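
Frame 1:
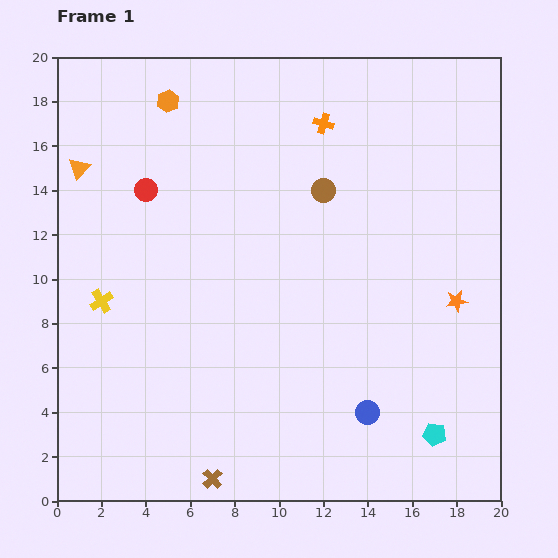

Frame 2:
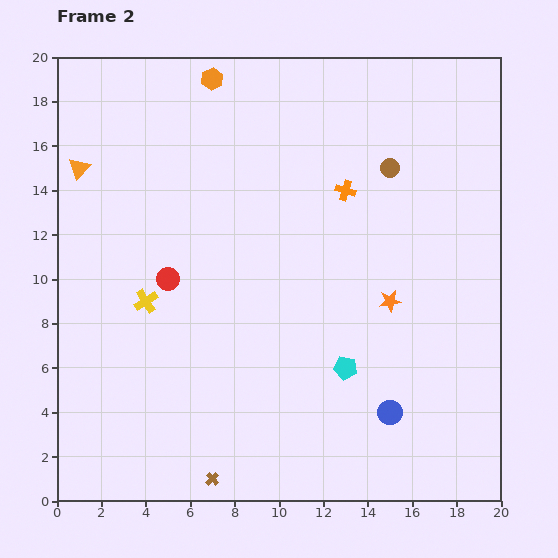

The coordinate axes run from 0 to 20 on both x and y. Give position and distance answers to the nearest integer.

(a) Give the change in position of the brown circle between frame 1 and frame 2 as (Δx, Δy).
(3, 1)

The brown circle was at (12, 14) in frame 1 and (15, 15) in frame 2.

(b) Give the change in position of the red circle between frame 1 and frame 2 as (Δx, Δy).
(1, -4)

The red circle was at (4, 14) in frame 1 and (5, 10) in frame 2.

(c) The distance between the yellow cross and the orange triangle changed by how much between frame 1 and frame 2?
+1

Distance in frame 1: 6. Distance in frame 2: 7.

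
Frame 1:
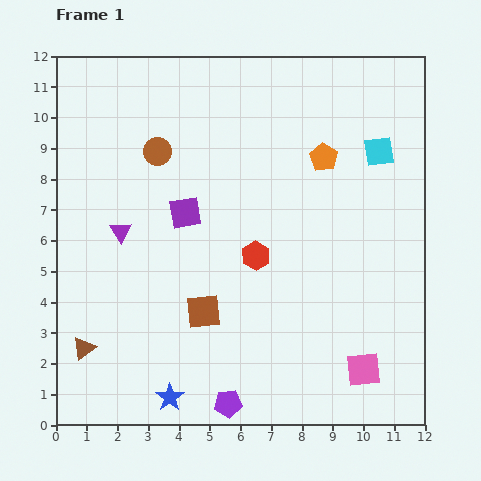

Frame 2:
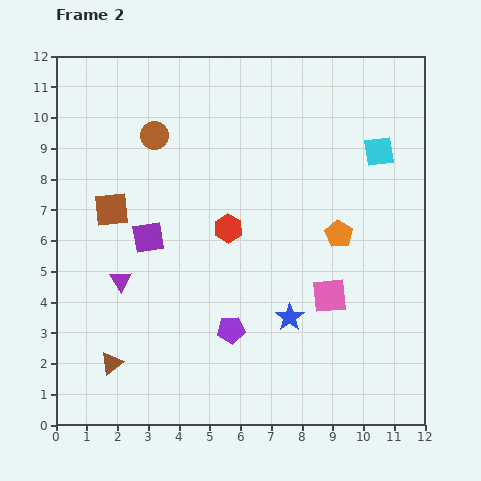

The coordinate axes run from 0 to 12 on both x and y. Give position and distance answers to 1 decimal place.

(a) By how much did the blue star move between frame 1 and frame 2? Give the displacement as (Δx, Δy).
(3.9, 2.6)

The blue star was at (3.7, 0.9) in frame 1 and (7.6, 3.5) in frame 2.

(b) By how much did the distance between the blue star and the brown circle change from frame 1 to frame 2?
-0.6

Distance in frame 1: 8.0. Distance in frame 2: 7.4.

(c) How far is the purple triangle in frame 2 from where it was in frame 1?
1.6

The purple triangle moved from (2.1, 6.3) to (2.1, 4.7), a distance of √(0.0² + 1.6²) ≈ 1.6.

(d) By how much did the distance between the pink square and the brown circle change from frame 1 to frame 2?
-2.1

Distance in frame 1: 9.8. Distance in frame 2: 7.7.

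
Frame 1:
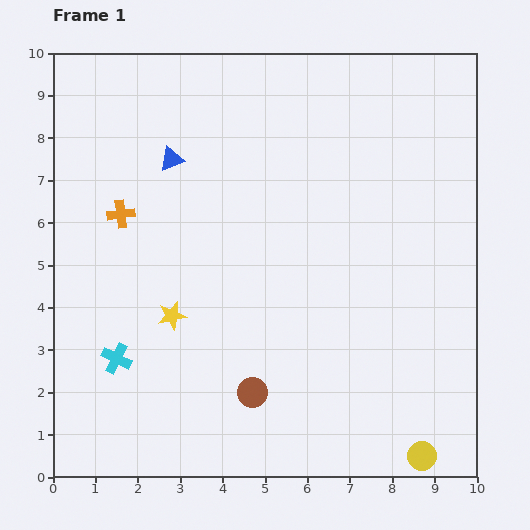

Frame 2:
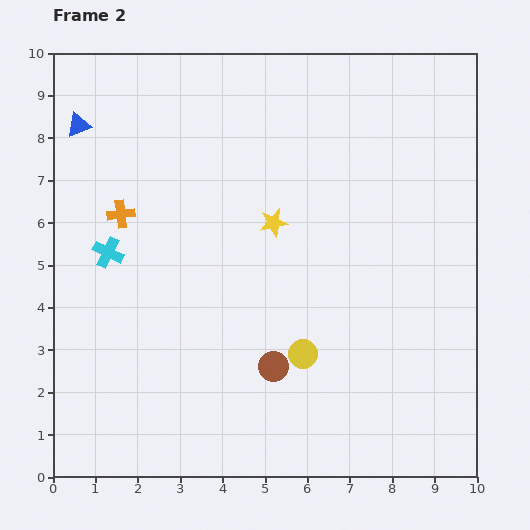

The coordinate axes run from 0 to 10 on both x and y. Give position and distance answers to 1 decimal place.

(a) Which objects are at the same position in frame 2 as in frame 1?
the orange cross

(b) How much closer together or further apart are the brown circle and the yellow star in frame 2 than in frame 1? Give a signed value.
+0.8

Distance in frame 1: 2.6. Distance in frame 2: 3.4.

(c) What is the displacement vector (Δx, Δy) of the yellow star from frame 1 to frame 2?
(2.4, 2.2)

The yellow star was at (2.8, 3.8) in frame 1 and (5.2, 6.0) in frame 2.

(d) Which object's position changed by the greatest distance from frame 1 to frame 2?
the yellow circle

(moved 3.7; next 3.3)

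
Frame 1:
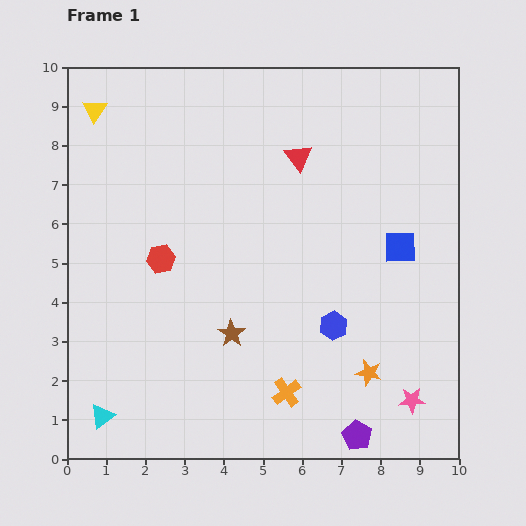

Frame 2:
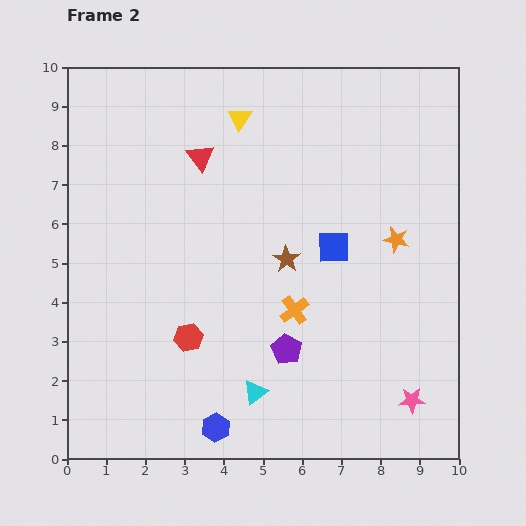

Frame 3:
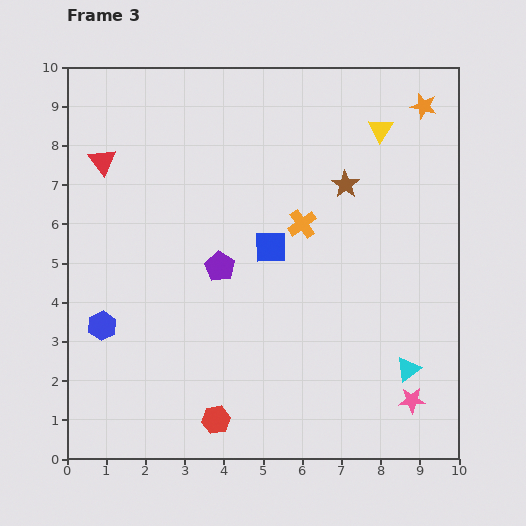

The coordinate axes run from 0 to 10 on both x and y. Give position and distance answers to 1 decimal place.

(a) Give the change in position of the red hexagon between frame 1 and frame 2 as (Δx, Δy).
(0.7, -2.0)

The red hexagon was at (2.4, 5.1) in frame 1 and (3.1, 3.1) in frame 2.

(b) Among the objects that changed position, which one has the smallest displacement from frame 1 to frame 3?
the blue square

(moved 3.3)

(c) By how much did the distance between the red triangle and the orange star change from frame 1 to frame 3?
+2.5

Distance in frame 1: 5.8. Distance in frame 3: 8.3.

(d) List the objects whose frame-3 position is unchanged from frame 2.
the pink star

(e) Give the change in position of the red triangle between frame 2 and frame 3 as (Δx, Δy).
(-2.5, -0.1)

The red triangle was at (3.4, 7.7) in frame 2 and (0.9, 7.6) in frame 3.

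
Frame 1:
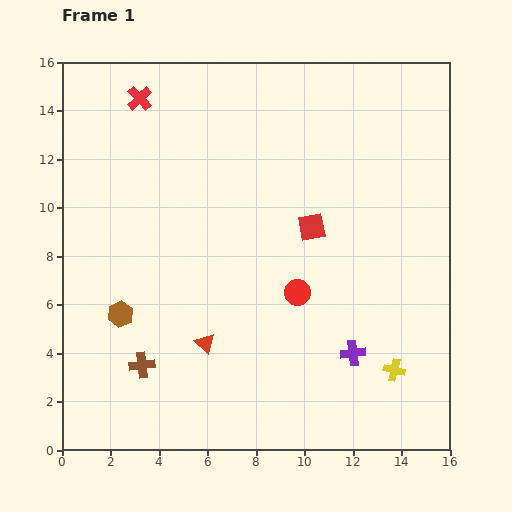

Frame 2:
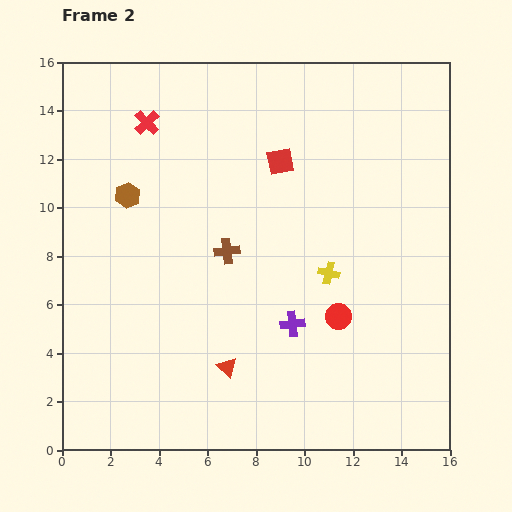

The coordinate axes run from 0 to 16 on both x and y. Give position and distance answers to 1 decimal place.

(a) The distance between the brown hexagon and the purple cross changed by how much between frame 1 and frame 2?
-1.1

Distance in frame 1: 9.7. Distance in frame 2: 8.6.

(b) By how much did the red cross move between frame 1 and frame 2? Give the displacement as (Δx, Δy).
(0.3, -1.0)

The red cross was at (3.2, 14.5) in frame 1 and (3.5, 13.5) in frame 2.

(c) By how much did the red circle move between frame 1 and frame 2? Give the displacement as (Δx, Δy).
(1.7, -1.0)

The red circle was at (9.7, 6.5) in frame 1 and (11.4, 5.5) in frame 2.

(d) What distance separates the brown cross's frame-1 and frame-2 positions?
5.9

The brown cross moved from (3.3, 3.5) to (6.8, 8.2), a distance of √(3.5² + 4.7²) ≈ 5.9.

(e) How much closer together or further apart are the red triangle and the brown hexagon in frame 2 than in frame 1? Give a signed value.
+4.5

Distance in frame 1: 3.7. Distance in frame 2: 8.2.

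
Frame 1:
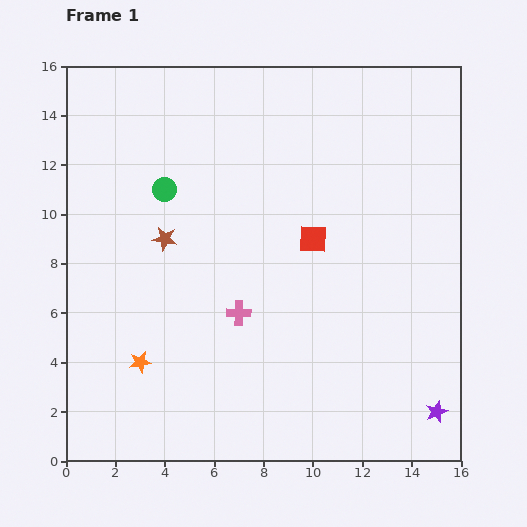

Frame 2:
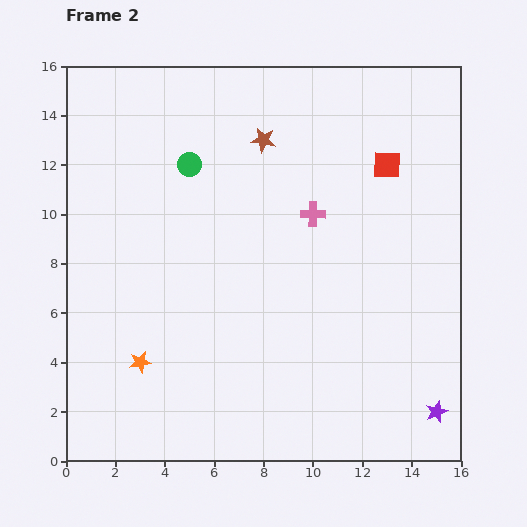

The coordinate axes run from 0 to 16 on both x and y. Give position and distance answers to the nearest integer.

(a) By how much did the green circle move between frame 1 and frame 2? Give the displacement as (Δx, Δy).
(1, 1)

The green circle was at (4, 11) in frame 1 and (5, 12) in frame 2.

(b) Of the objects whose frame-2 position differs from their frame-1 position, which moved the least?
the green circle

(moved 1)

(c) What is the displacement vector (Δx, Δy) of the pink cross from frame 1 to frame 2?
(3, 4)

The pink cross was at (7, 6) in frame 1 and (10, 10) in frame 2.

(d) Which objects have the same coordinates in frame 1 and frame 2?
the orange star, the purple star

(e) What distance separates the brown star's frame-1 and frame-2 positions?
6

The brown star moved from (4, 9) to (8, 13), a distance of √(4² + 4²) ≈ 6.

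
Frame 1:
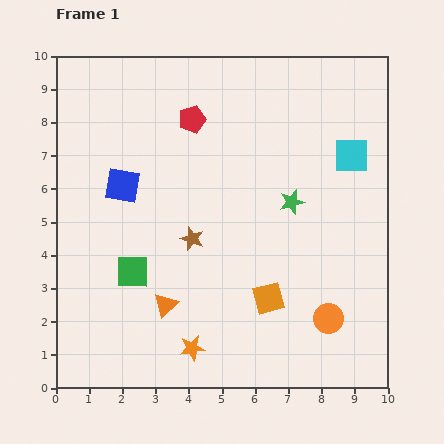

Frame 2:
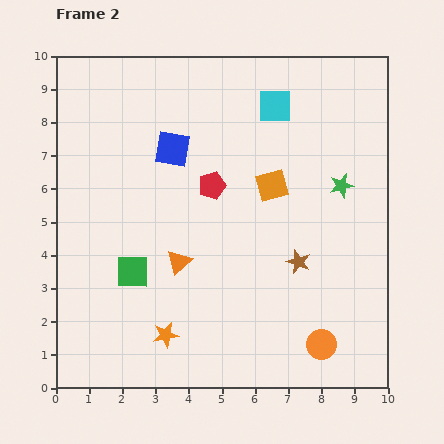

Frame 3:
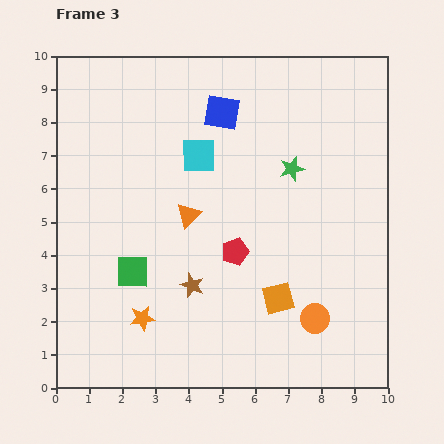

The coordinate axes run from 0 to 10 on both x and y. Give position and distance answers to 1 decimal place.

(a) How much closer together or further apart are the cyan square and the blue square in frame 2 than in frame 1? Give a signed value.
-3.6

Distance in frame 1: 7.0. Distance in frame 2: 3.4.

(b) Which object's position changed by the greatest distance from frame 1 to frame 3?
the cyan square

(moved 4.6; next 4.2)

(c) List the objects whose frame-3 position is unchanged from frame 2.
the green square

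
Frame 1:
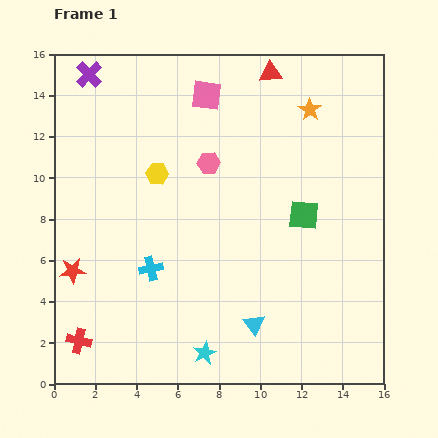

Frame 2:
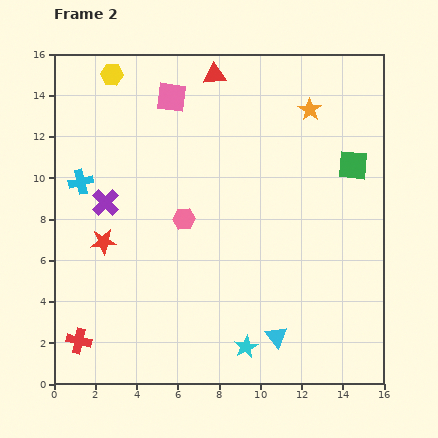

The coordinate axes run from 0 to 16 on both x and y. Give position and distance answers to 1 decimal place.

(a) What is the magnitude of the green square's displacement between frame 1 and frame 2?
3.4

The green square moved from (12.1, 8.2) to (14.5, 10.6), a distance of √(2.4² + 2.4²) ≈ 3.4.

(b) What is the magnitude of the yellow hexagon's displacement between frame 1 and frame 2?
5.3

The yellow hexagon moved from (5.0, 10.2) to (2.8, 15.0), a distance of √(2.2² + 4.8²) ≈ 5.3.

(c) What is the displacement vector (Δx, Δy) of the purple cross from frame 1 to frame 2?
(0.8, -6.2)

The purple cross was at (1.7, 15.0) in frame 1 and (2.5, 8.8) in frame 2.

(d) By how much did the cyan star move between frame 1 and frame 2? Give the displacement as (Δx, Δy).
(2.0, 0.3)

The cyan star was at (7.3, 1.5) in frame 1 and (9.3, 1.8) in frame 2.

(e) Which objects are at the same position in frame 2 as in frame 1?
the red cross, the orange star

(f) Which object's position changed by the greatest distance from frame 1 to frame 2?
the purple cross

(moved 6.3; next 5.4)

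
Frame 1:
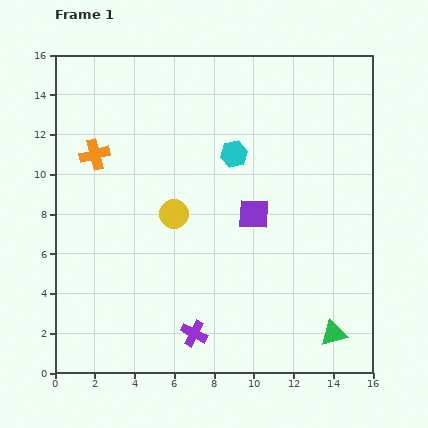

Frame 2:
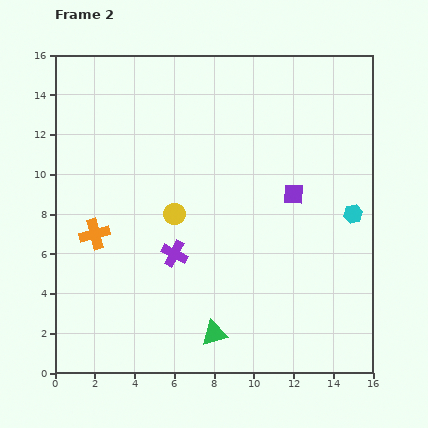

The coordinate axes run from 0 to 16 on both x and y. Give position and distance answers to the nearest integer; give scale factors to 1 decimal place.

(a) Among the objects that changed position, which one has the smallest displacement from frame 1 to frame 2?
the purple square

(moved 2)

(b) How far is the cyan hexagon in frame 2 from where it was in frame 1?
7

The cyan hexagon moved from (9, 11) to (15, 8), a distance of √(6² + 3²) ≈ 7.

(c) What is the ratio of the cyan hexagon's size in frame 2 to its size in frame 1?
0.7×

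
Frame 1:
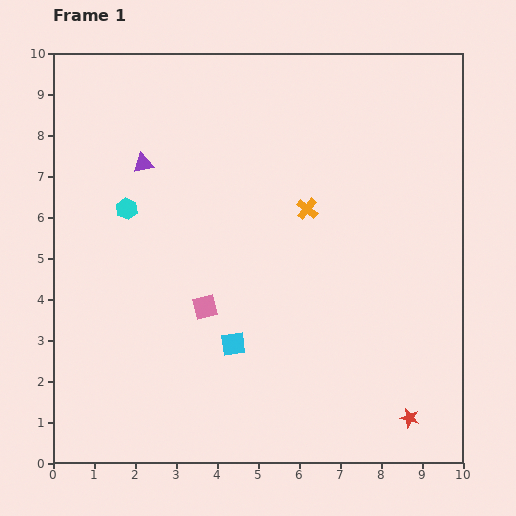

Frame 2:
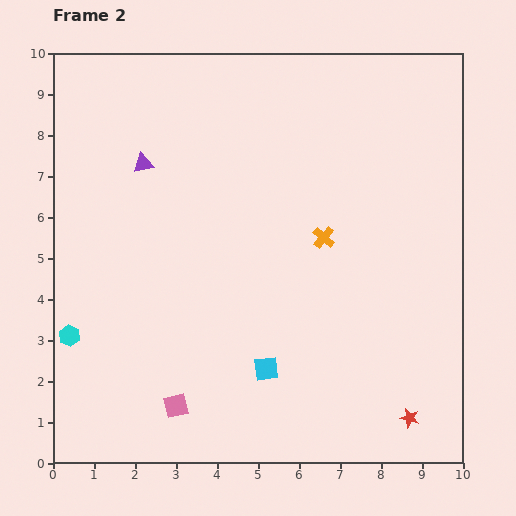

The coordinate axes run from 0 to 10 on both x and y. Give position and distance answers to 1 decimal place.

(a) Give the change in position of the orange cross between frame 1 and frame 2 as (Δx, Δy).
(0.4, -0.7)

The orange cross was at (6.2, 6.2) in frame 1 and (6.6, 5.5) in frame 2.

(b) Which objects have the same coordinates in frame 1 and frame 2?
the red star, the purple triangle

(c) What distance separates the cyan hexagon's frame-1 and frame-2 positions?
3.4

The cyan hexagon moved from (1.8, 6.2) to (0.4, 3.1), a distance of √(1.4² + 3.1²) ≈ 3.4.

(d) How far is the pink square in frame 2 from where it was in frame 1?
2.5

The pink square moved from (3.7, 3.8) to (3.0, 1.4), a distance of √(0.7² + 2.4²) ≈ 2.5.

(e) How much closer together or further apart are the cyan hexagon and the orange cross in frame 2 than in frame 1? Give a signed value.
+2.2

Distance in frame 1: 4.4. Distance in frame 2: 6.6.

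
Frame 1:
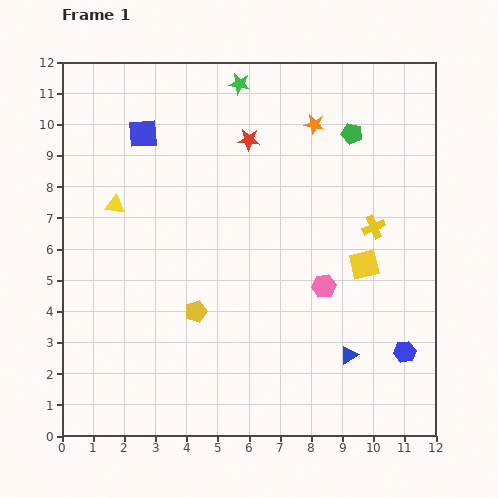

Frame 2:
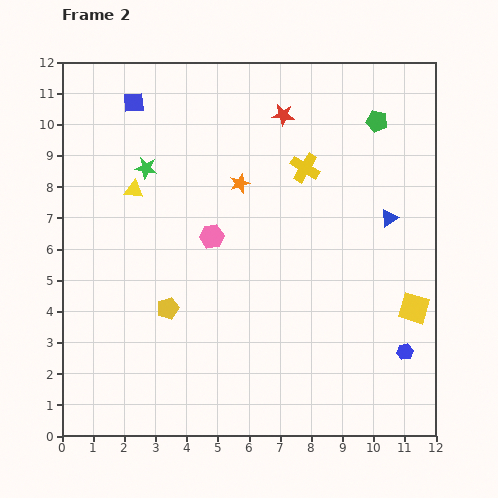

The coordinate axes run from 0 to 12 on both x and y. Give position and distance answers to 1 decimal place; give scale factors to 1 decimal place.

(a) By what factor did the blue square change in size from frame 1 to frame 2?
0.7×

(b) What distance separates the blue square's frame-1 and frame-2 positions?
1.0

The blue square moved from (2.6, 9.7) to (2.3, 10.7), a distance of √(0.3² + 1.0²) ≈ 1.0.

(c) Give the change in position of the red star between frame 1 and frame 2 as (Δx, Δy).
(1.1, 0.8)

The red star was at (6.0, 9.5) in frame 1 and (7.1, 10.3) in frame 2.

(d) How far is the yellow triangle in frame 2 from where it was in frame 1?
0.8

The yellow triangle moved from (1.7, 7.4) to (2.3, 7.9), a distance of √(0.6² + 0.5²) ≈ 0.8.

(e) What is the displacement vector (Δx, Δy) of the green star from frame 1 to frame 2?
(-3.0, -2.7)

The green star was at (5.7, 11.3) in frame 1 and (2.7, 8.6) in frame 2.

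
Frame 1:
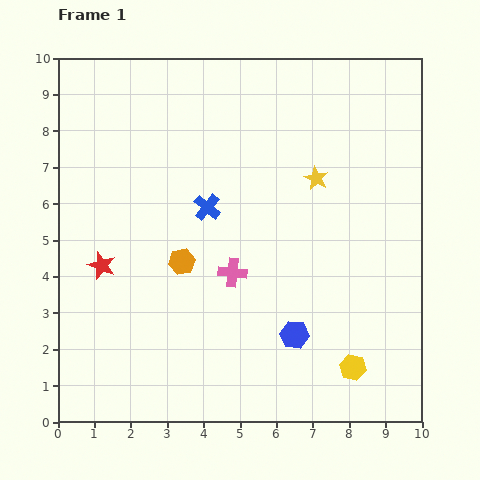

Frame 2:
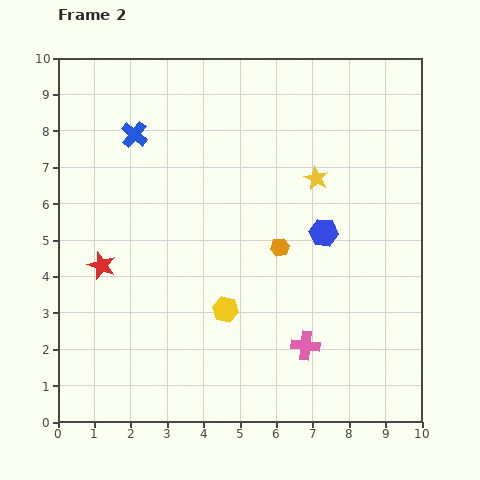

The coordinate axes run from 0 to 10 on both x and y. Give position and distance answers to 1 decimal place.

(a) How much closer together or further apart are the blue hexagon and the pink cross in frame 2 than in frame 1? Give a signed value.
+0.7

Distance in frame 1: 2.4. Distance in frame 2: 3.1.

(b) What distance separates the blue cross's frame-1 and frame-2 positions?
2.8

The blue cross moved from (4.1, 5.9) to (2.1, 7.9), a distance of √(2.0² + 2.0²) ≈ 2.8.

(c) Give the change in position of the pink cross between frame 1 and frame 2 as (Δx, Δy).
(2.0, -2.0)

The pink cross was at (4.8, 4.1) in frame 1 and (6.8, 2.1) in frame 2.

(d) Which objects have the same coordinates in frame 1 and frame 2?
the yellow star, the red star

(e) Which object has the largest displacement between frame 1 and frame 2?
the yellow hexagon

(moved 3.8; next 2.9)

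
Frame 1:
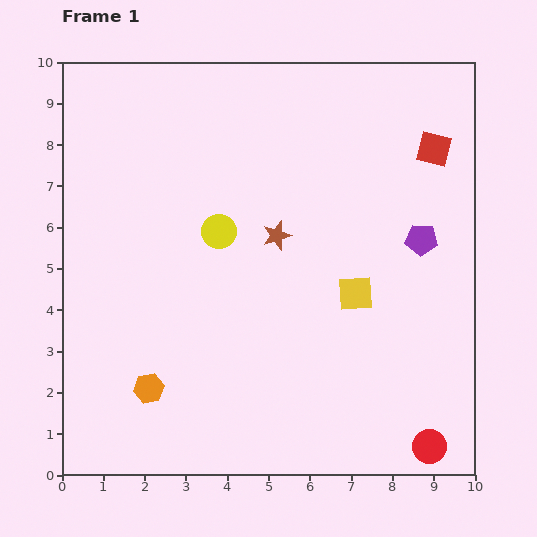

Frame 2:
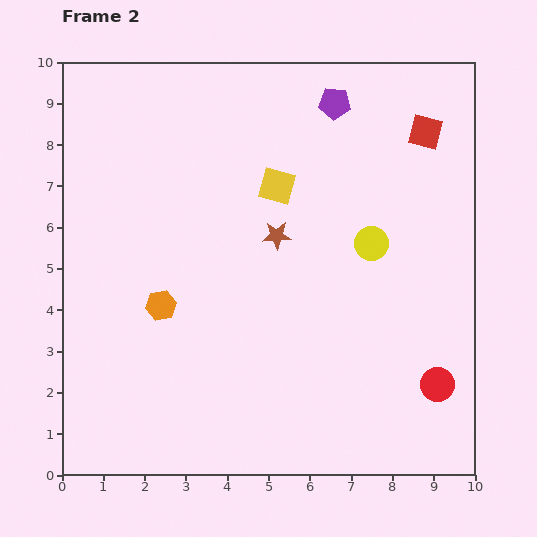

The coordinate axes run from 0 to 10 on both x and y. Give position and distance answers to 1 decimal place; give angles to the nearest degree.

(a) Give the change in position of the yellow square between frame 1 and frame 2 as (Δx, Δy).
(-1.9, 2.6)

The yellow square was at (7.1, 4.4) in frame 1 and (5.2, 7.0) in frame 2.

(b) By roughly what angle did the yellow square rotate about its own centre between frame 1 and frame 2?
20° clockwise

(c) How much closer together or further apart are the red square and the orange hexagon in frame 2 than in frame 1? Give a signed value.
-1.3

Distance in frame 1: 9.0. Distance in frame 2: 7.7.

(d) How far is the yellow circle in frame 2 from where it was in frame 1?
3.7

The yellow circle moved from (3.8, 5.9) to (7.5, 5.6), a distance of √(3.7² + 0.3²) ≈ 3.7.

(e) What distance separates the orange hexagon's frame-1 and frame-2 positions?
2.0

The orange hexagon moved from (2.1, 2.1) to (2.4, 4.1), a distance of √(0.3² + 2.0²) ≈ 2.0.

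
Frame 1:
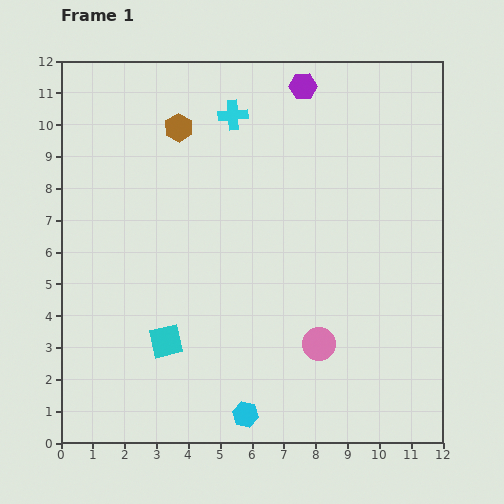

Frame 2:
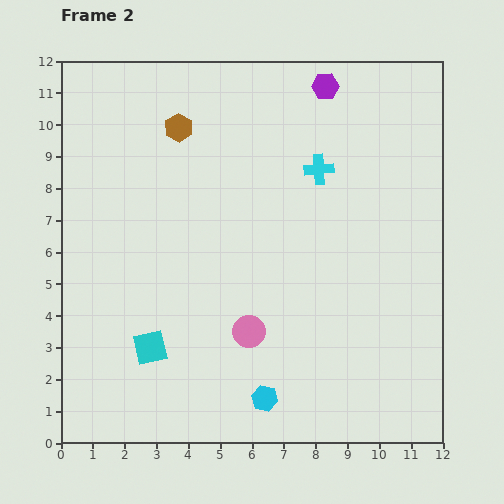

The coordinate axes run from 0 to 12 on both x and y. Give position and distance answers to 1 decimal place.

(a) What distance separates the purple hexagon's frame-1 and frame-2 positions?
0.7

The purple hexagon moved from (7.6, 11.2) to (8.3, 11.2), a distance of √(0.7² + 0.0²) ≈ 0.7.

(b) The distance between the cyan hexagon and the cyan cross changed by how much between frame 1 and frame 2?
-2.0

Distance in frame 1: 9.4. Distance in frame 2: 7.4.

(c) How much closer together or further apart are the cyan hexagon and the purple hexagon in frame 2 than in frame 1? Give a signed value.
-0.5

Distance in frame 1: 10.5. Distance in frame 2: 10.0.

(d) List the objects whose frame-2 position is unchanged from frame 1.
the brown hexagon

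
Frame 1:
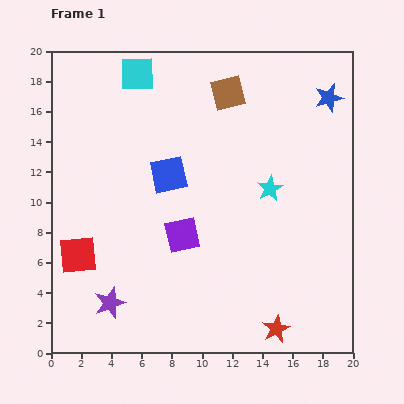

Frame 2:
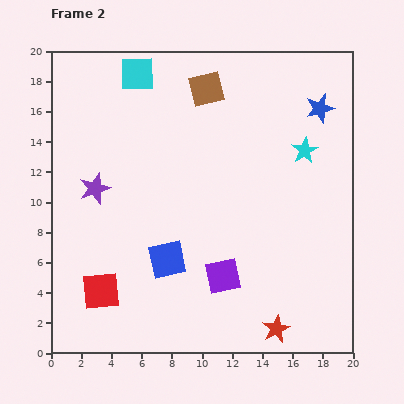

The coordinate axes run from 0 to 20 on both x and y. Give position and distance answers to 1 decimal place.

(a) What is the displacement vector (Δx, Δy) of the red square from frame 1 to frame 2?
(1.5, -2.4)

The red square was at (1.8, 6.5) in frame 1 and (3.3, 4.1) in frame 2.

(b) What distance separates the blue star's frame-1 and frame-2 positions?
0.9

The blue star moved from (18.4, 16.9) to (17.8, 16.2), a distance of √(0.6² + 0.7²) ≈ 0.9.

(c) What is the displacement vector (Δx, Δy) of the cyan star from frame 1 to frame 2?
(2.3, 2.5)

The cyan star was at (14.5, 10.9) in frame 1 and (16.8, 13.4) in frame 2.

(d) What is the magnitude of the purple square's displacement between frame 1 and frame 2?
3.8

The purple square moved from (8.7, 7.8) to (11.4, 5.1), a distance of √(2.7² + 2.7²) ≈ 3.8.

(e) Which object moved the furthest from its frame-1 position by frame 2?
the purple star

(moved 7.7; next 5.6)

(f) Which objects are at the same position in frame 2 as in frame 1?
the cyan square, the red star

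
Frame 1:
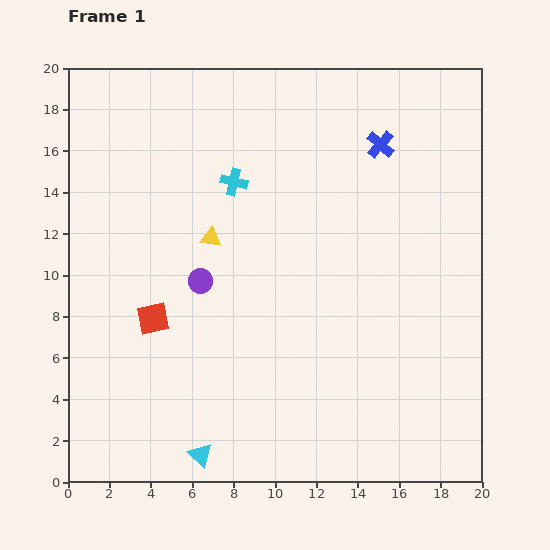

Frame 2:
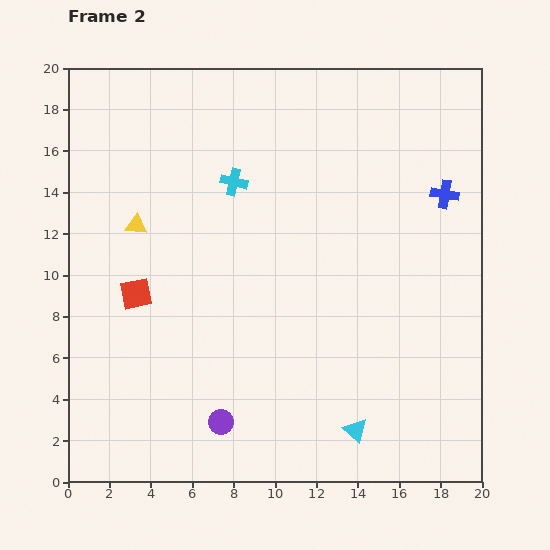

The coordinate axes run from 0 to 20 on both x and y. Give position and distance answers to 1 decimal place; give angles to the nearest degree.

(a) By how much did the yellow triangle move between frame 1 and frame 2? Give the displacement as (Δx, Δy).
(-3.6, 0.6)

The yellow triangle was at (6.9, 11.8) in frame 1 and (3.3, 12.4) in frame 2.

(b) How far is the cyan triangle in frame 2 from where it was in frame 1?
7.6

The cyan triangle moved from (6.4, 1.3) to (13.9, 2.5), a distance of √(7.5² + 1.2²) ≈ 7.6.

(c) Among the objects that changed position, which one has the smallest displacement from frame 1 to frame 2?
the red square

(moved 1.4)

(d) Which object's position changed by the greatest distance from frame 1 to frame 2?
the cyan triangle

(moved 7.6; next 6.9)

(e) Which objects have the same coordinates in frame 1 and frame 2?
the cyan cross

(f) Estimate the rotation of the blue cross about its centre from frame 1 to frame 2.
33° counter-clockwise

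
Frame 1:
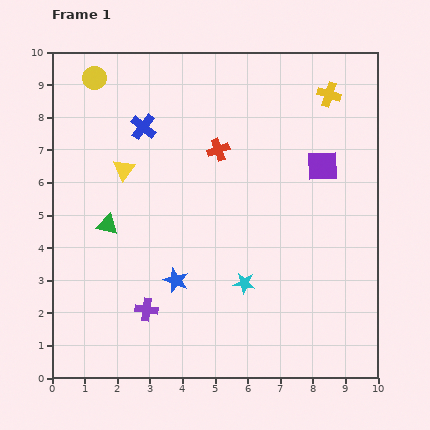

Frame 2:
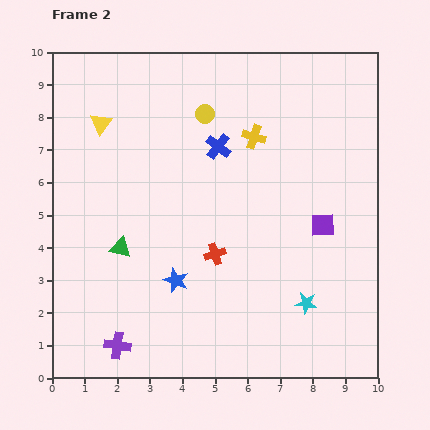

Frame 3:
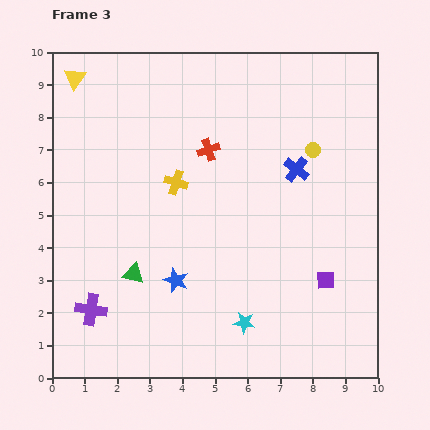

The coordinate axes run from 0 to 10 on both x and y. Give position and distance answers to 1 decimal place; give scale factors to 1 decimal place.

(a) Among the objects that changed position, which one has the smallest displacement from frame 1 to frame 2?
the green triangle

(moved 0.8)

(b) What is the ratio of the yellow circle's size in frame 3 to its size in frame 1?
0.6×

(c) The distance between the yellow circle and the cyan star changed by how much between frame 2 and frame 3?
-0.9

Distance in frame 2: 6.6. Distance in frame 3: 5.7.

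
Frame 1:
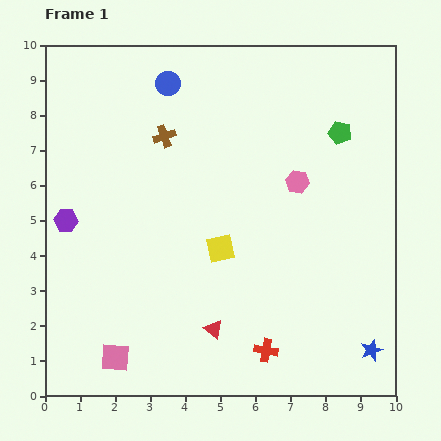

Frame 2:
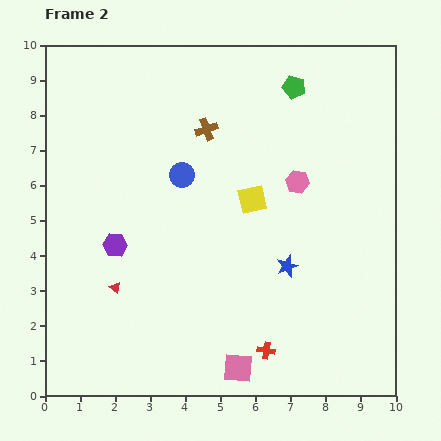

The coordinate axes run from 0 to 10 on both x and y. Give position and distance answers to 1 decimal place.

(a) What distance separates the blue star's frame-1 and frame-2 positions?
3.4

The blue star moved from (9.3, 1.3) to (6.9, 3.7), a distance of √(2.4² + 2.4²) ≈ 3.4.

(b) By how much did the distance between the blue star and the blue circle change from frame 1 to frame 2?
-5.6

Distance in frame 1: 9.6. Distance in frame 2: 4.0.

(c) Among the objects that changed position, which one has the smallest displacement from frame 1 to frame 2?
the brown cross

(moved 1.2)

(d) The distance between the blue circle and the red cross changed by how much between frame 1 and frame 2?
-2.6

Distance in frame 1: 8.1. Distance in frame 2: 5.5.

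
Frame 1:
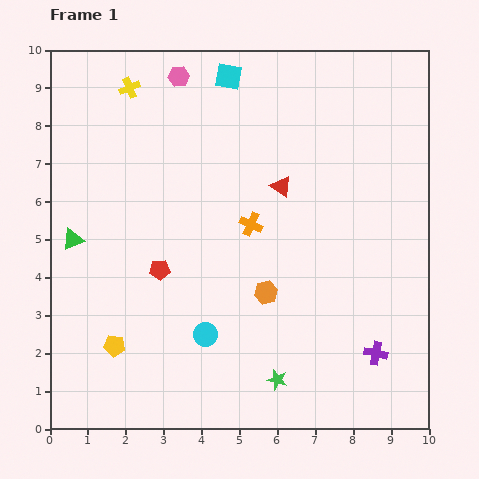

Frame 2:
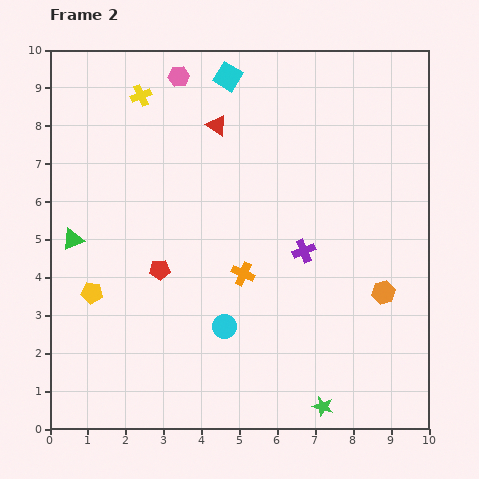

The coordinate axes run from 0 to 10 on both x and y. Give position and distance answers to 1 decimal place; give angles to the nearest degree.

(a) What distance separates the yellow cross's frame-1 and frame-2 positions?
0.4

The yellow cross moved from (2.1, 9.0) to (2.4, 8.8), a distance of √(0.3² + 0.2²) ≈ 0.4.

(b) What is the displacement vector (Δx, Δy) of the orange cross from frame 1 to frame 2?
(-0.2, -1.3)

The orange cross was at (5.3, 5.4) in frame 1 and (5.1, 4.1) in frame 2.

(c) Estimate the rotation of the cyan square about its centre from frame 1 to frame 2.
22° clockwise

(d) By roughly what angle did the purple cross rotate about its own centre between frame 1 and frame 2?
33° counter-clockwise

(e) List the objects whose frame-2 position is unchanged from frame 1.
the green triangle, the cyan square, the red pentagon, the pink hexagon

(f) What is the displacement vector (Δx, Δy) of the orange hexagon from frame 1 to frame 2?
(3.1, 0.0)

The orange hexagon was at (5.7, 3.6) in frame 1 and (8.8, 3.6) in frame 2.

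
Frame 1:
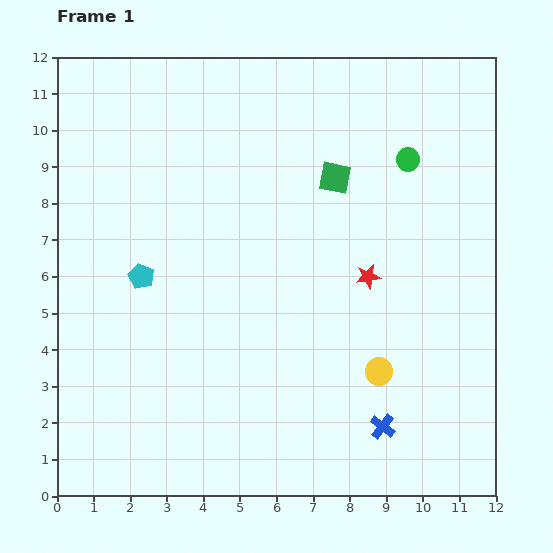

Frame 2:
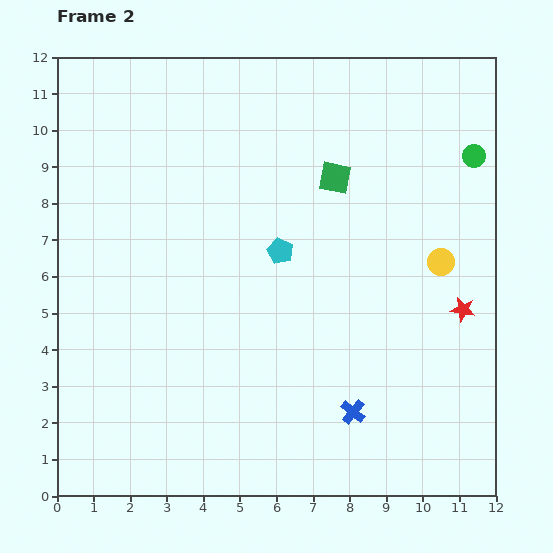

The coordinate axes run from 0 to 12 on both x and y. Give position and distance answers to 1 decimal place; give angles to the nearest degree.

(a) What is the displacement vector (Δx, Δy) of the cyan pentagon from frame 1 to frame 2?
(3.8, 0.7)

The cyan pentagon was at (2.3, 6.0) in frame 1 and (6.1, 6.7) in frame 2.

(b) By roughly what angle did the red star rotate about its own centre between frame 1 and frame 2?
21° clockwise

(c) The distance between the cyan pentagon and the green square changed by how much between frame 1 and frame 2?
-3.4

Distance in frame 1: 5.9. Distance in frame 2: 2.5.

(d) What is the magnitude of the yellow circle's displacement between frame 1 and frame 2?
3.4

The yellow circle moved from (8.8, 3.4) to (10.5, 6.4), a distance of √(1.7² + 3.0²) ≈ 3.4.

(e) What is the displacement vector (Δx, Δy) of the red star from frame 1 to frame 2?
(2.6, -0.9)

The red star was at (8.5, 6.0) in frame 1 and (11.1, 5.1) in frame 2.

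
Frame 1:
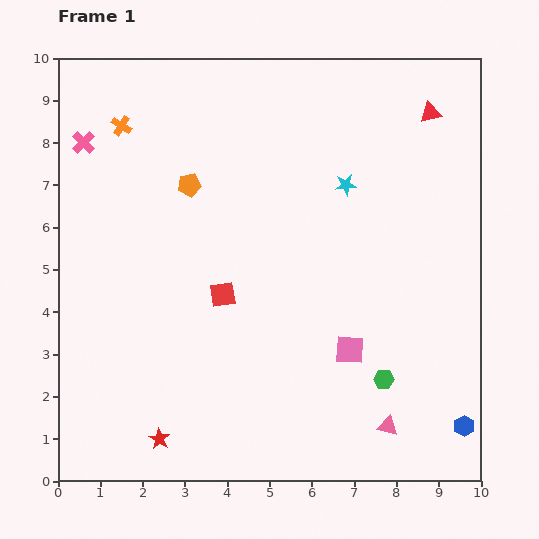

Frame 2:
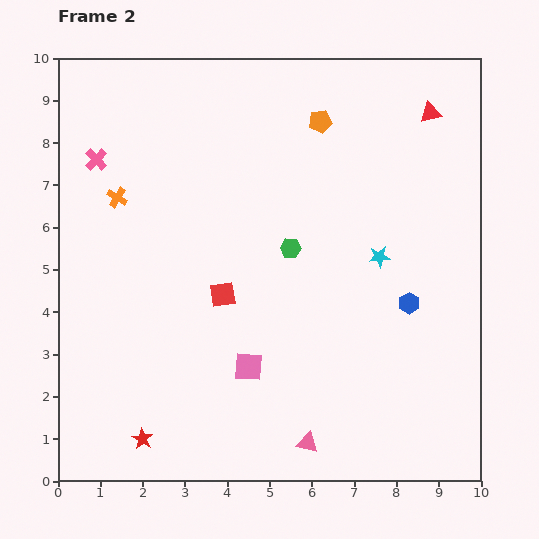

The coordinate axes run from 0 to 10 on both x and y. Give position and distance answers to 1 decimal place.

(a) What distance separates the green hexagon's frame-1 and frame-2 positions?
3.8

The green hexagon moved from (7.7, 2.4) to (5.5, 5.5), a distance of √(2.2² + 3.1²) ≈ 3.8.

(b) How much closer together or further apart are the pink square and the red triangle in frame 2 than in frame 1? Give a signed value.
+1.5

Distance in frame 1: 5.9. Distance in frame 2: 7.4.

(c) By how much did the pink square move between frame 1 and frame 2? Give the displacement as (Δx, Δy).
(-2.4, -0.4)

The pink square was at (6.9, 3.1) in frame 1 and (4.5, 2.7) in frame 2.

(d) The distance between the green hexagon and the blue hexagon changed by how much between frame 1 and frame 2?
+0.9

Distance in frame 1: 2.2. Distance in frame 2: 3.1.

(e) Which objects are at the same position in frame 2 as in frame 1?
the red square, the red triangle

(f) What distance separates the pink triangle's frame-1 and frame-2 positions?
1.9

The pink triangle moved from (7.8, 1.3) to (5.9, 0.9), a distance of √(1.9² + 0.4²) ≈ 1.9.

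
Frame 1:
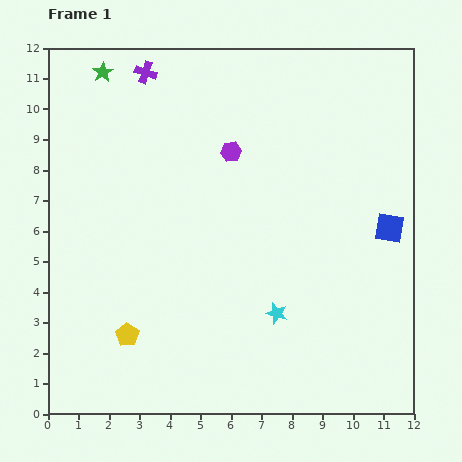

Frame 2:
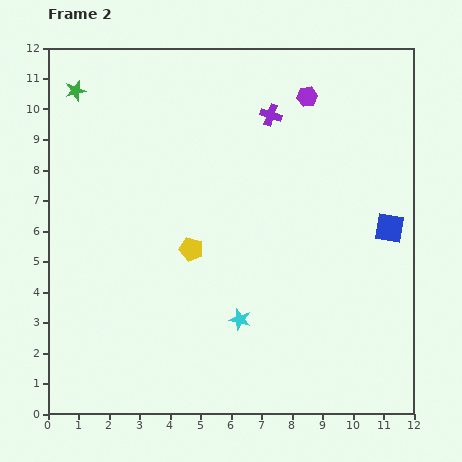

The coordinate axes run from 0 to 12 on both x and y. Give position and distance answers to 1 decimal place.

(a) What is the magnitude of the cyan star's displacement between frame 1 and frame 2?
1.2

The cyan star moved from (7.5, 3.3) to (6.3, 3.1), a distance of √(1.2² + 0.2²) ≈ 1.2.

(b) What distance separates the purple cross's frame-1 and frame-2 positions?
4.3

The purple cross moved from (3.2, 11.2) to (7.3, 9.8), a distance of √(4.1² + 1.4²) ≈ 4.3.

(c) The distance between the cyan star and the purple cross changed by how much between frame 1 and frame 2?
-2.2

Distance in frame 1: 9.0. Distance in frame 2: 6.8.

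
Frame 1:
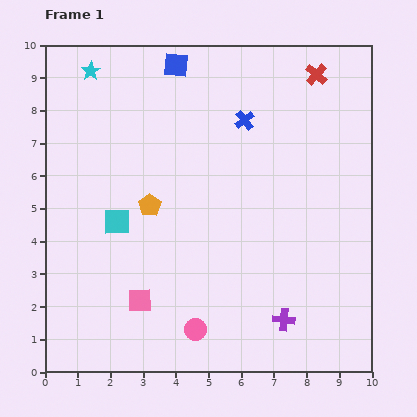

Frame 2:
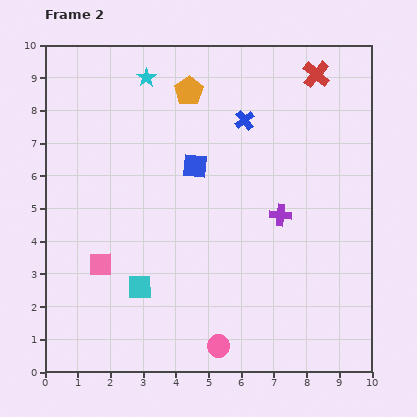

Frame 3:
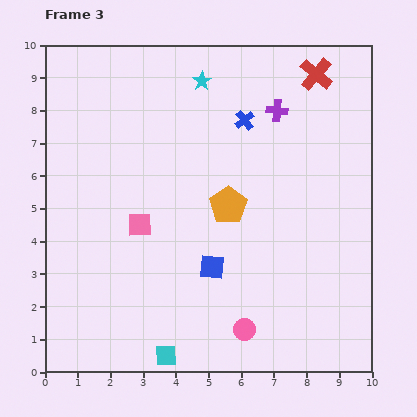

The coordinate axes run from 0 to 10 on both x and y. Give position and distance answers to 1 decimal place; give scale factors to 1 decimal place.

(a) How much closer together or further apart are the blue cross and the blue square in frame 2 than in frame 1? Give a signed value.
-0.6

Distance in frame 1: 2.7. Distance in frame 2: 2.1.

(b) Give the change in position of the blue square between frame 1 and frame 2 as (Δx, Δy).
(0.6, -3.1)

The blue square was at (4.0, 9.4) in frame 1 and (4.6, 6.3) in frame 2.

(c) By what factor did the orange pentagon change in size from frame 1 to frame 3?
1.7×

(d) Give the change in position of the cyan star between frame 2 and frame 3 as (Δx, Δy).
(1.7, -0.1)

The cyan star was at (3.1, 9.0) in frame 2 and (4.8, 8.9) in frame 3.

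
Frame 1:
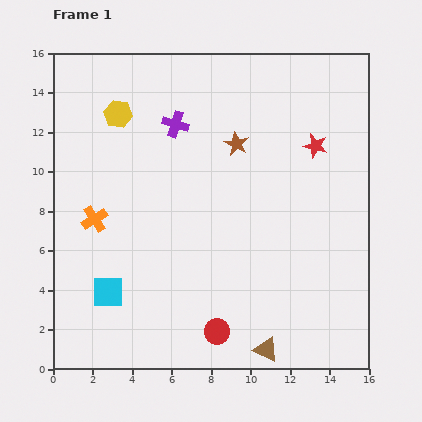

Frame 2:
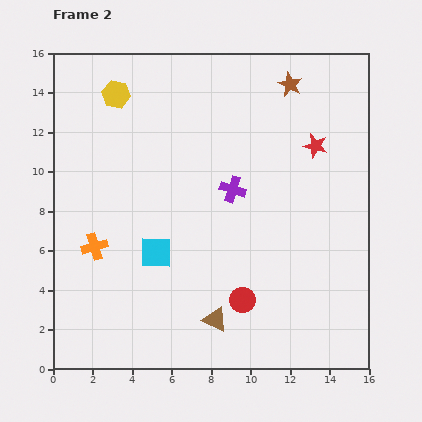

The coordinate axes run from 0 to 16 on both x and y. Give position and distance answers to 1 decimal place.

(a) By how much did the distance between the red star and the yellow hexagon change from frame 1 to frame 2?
+0.3

Distance in frame 1: 10.1. Distance in frame 2: 10.4.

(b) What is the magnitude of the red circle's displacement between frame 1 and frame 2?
2.1

The red circle moved from (8.3, 1.9) to (9.6, 3.5), a distance of √(1.3² + 1.6²) ≈ 2.1.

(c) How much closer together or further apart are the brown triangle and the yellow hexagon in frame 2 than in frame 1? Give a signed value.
-1.7

Distance in frame 1: 14.1. Distance in frame 2: 12.4.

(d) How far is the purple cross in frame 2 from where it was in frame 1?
4.4

The purple cross moved from (6.2, 12.4) to (9.1, 9.1), a distance of √(2.9² + 3.3²) ≈ 4.4.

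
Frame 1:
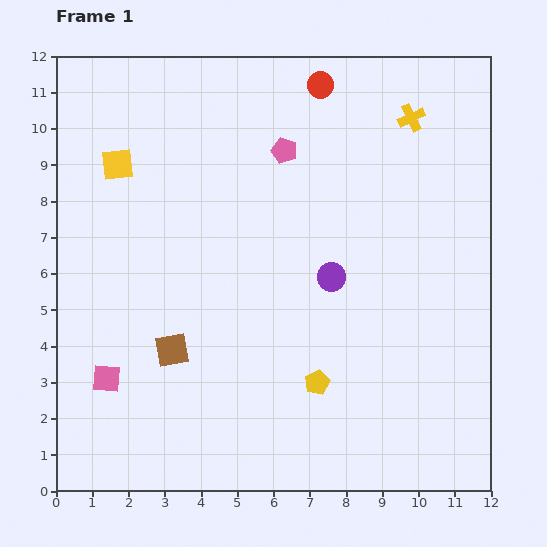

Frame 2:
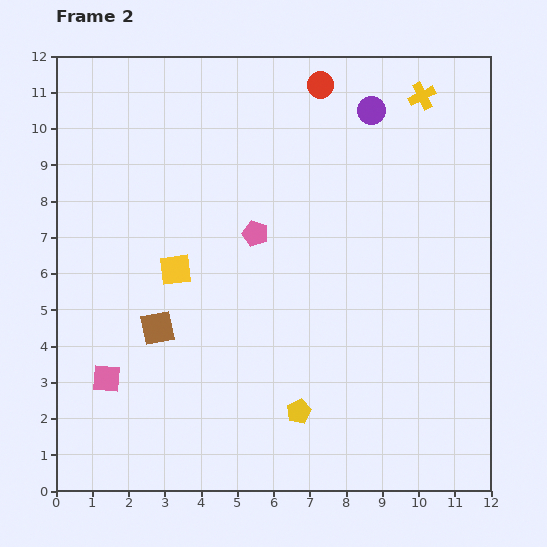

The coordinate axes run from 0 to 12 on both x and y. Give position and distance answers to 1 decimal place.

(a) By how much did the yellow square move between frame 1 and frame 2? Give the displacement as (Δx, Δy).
(1.6, -2.9)

The yellow square was at (1.7, 9.0) in frame 1 and (3.3, 6.1) in frame 2.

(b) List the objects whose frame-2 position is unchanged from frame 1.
the red circle, the pink square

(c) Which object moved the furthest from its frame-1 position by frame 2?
the purple circle

(moved 4.7; next 3.3)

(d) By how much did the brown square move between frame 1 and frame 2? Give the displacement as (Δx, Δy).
(-0.4, 0.6)

The brown square was at (3.2, 3.9) in frame 1 and (2.8, 4.5) in frame 2.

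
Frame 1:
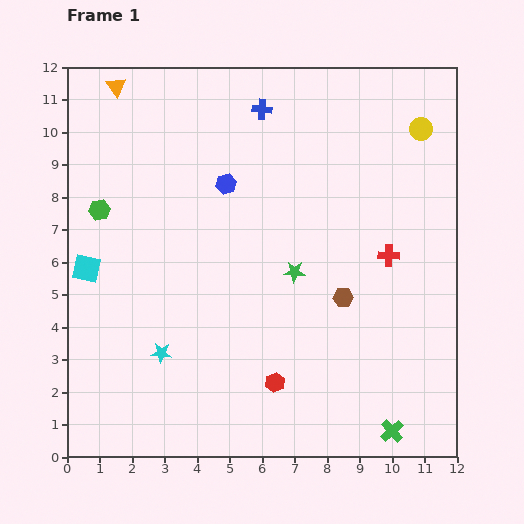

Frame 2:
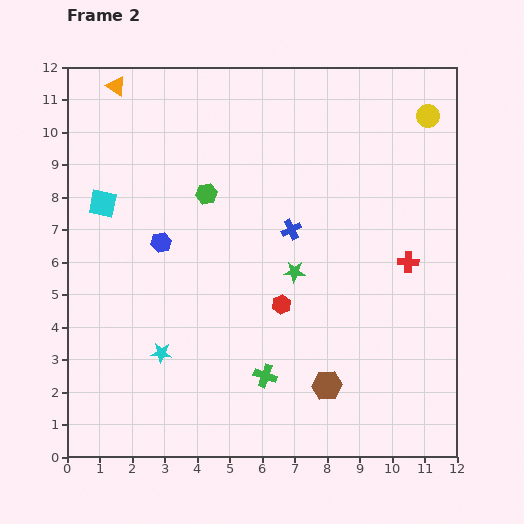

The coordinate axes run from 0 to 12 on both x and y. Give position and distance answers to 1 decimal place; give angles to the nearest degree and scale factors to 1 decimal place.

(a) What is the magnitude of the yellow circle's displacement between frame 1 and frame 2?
0.4

The yellow circle moved from (10.9, 10.1) to (11.1, 10.5), a distance of √(0.2² + 0.4²) ≈ 0.4.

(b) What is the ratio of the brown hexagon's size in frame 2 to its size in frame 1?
1.5×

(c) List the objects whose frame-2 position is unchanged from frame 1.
the orange triangle, the green star, the cyan star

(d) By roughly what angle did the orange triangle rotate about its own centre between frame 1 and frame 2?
21° counter-clockwise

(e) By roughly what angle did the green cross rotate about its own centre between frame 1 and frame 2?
29° counter-clockwise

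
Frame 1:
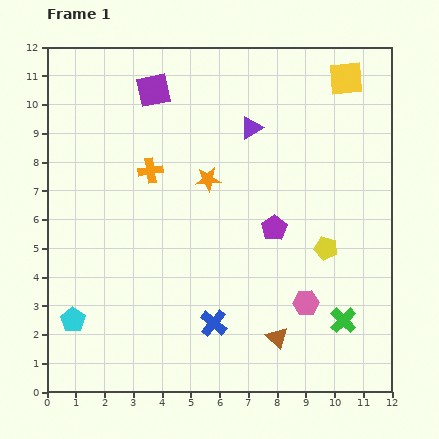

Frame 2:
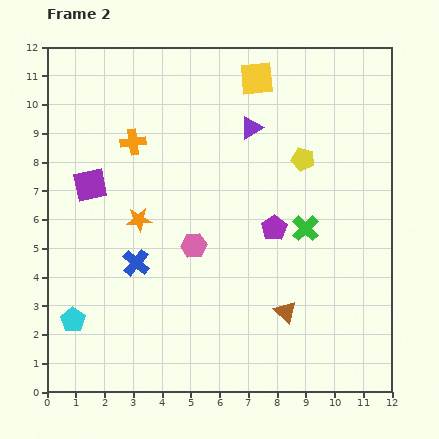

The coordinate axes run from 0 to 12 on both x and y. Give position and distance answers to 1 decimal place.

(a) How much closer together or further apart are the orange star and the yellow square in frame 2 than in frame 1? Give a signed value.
+0.5

Distance in frame 1: 5.9. Distance in frame 2: 6.4.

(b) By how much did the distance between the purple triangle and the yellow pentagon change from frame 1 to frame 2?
-2.8

Distance in frame 1: 4.9. Distance in frame 2: 2.1.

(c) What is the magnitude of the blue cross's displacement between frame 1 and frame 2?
3.4

The blue cross moved from (5.8, 2.4) to (3.1, 4.5), a distance of √(2.7² + 2.1²) ≈ 3.4.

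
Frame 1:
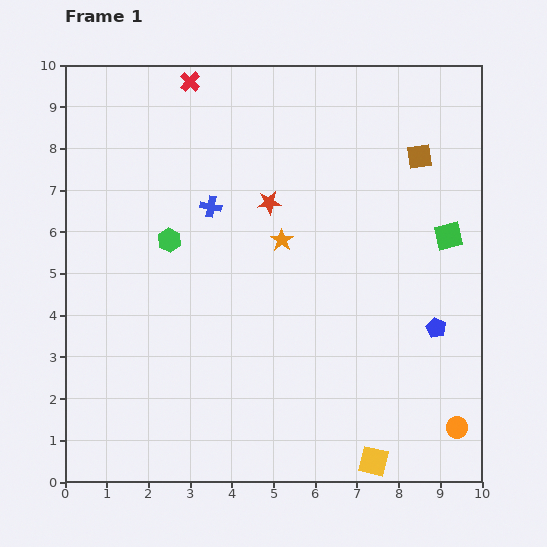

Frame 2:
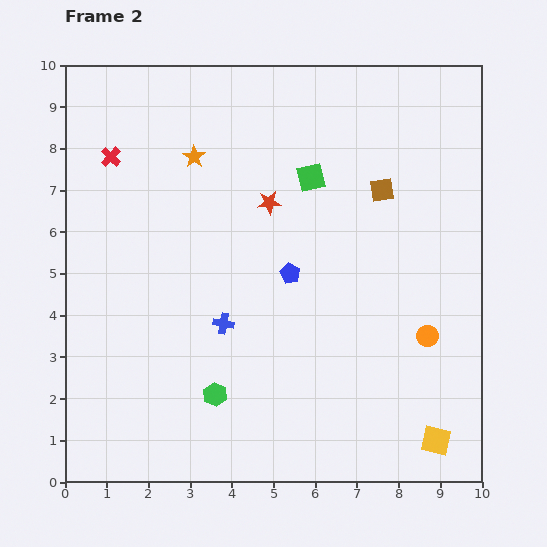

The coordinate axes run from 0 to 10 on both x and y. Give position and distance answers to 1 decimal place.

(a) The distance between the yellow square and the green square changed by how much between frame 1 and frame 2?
+1.3

Distance in frame 1: 5.7. Distance in frame 2: 7.0.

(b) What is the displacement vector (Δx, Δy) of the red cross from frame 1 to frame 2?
(-1.9, -1.8)

The red cross was at (3.0, 9.6) in frame 1 and (1.1, 7.8) in frame 2.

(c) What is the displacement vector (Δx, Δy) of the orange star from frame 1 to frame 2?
(-2.1, 2.0)

The orange star was at (5.2, 5.8) in frame 1 and (3.1, 7.8) in frame 2.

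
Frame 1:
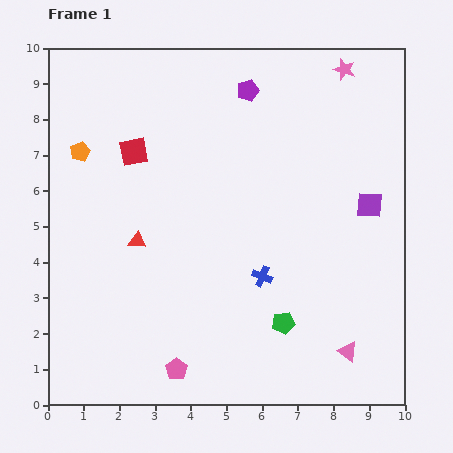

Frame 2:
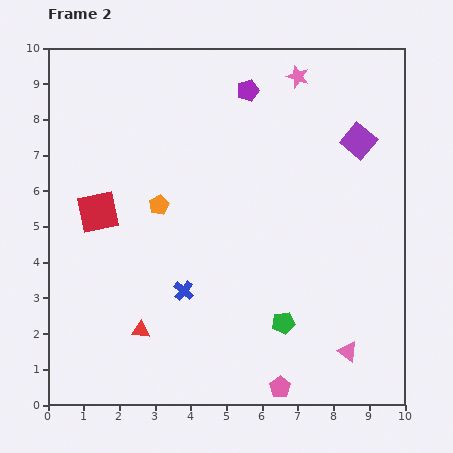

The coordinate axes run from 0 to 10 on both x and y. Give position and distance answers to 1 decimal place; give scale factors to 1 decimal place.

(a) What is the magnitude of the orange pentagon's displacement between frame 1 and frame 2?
2.7

The orange pentagon moved from (0.9, 7.1) to (3.1, 5.6), a distance of √(2.2² + 1.5²) ≈ 2.7.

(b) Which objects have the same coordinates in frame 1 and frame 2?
the purple pentagon, the green pentagon, the pink triangle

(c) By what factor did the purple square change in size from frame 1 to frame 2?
1.3×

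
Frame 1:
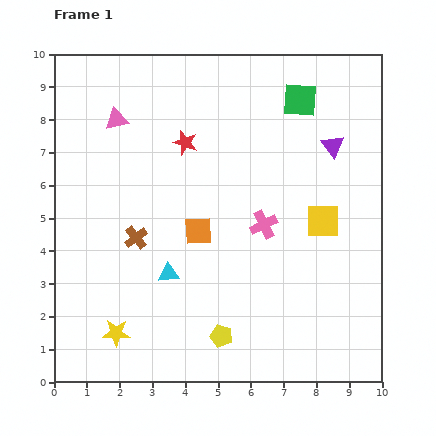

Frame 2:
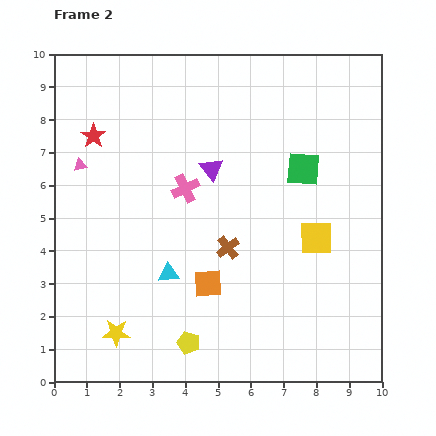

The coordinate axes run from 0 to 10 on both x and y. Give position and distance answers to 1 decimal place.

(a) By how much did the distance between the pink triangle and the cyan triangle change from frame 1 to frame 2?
-0.7

Distance in frame 1: 5.0. Distance in frame 2: 4.3.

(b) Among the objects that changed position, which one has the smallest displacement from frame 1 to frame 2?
the yellow square

(moved 0.5)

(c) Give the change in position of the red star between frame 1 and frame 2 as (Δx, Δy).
(-2.8, 0.2)

The red star was at (4.0, 7.3) in frame 1 and (1.2, 7.5) in frame 2.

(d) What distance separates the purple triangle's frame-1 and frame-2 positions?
3.8

The purple triangle moved from (8.5, 7.2) to (4.8, 6.5), a distance of √(3.7² + 0.7²) ≈ 3.8.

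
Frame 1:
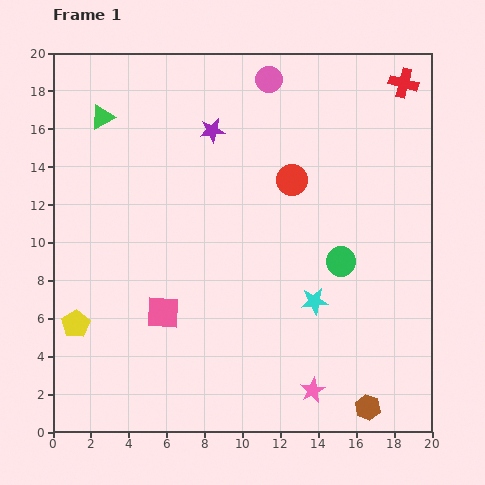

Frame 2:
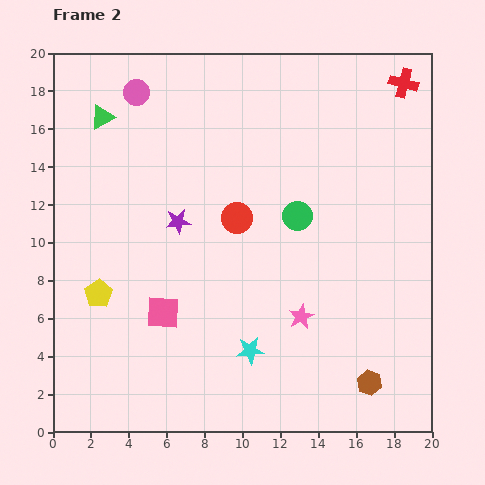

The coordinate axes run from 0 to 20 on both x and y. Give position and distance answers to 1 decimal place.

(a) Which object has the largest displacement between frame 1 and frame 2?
the pink circle

(moved 7.0; next 5.1)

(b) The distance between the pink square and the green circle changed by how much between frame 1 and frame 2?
-1.1

Distance in frame 1: 9.8. Distance in frame 2: 8.7.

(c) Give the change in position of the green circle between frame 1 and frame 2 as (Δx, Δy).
(-2.3, 2.4)

The green circle was at (15.2, 9.0) in frame 1 and (12.9, 11.4) in frame 2.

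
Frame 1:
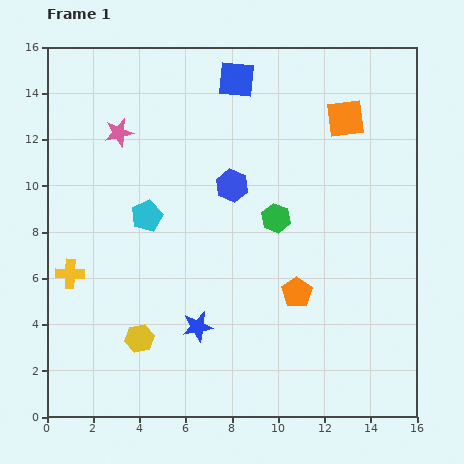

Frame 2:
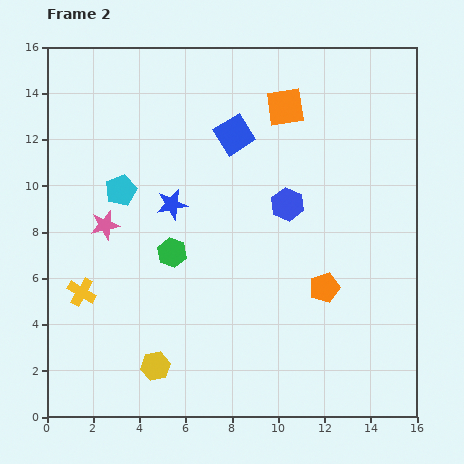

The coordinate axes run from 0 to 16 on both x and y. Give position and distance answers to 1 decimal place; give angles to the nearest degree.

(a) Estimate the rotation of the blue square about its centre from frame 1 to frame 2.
38° counter-clockwise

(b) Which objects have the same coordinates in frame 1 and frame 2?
none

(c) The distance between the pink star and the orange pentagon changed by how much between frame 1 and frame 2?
-0.4

Distance in frame 1: 10.3. Distance in frame 2: 9.9.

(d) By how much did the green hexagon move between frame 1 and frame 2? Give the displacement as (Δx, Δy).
(-4.5, -1.5)

The green hexagon was at (9.9, 8.6) in frame 1 and (5.4, 7.1) in frame 2.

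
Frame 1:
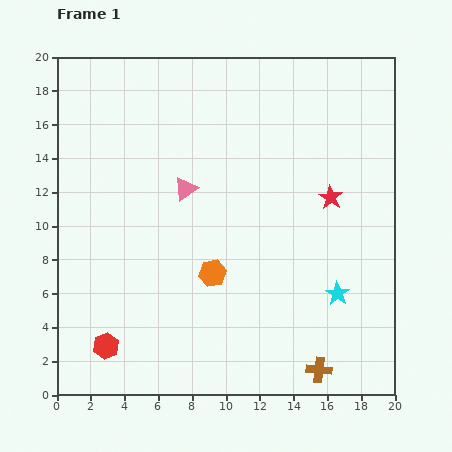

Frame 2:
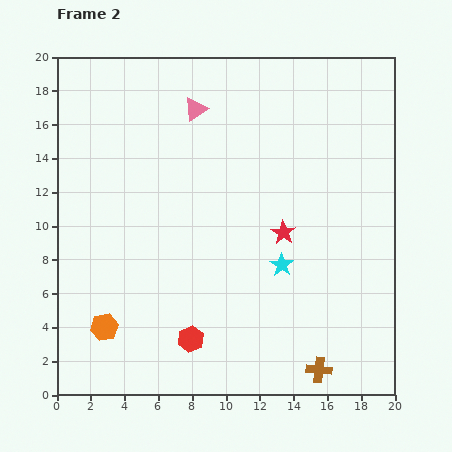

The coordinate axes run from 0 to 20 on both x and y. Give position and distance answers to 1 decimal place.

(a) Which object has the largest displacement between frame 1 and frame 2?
the orange hexagon

(moved 7.2; next 5.0)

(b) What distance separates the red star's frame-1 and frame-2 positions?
3.5

The red star moved from (16.2, 11.7) to (13.4, 9.6), a distance of √(2.8² + 2.1²) ≈ 3.5.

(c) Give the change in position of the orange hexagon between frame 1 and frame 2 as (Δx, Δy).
(-6.4, -3.2)

The orange hexagon was at (9.2, 7.2) in frame 1 and (2.8, 4.0) in frame 2.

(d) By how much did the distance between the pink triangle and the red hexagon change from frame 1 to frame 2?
+3.2

Distance in frame 1: 10.4. Distance in frame 2: 13.6.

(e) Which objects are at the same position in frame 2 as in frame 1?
the brown cross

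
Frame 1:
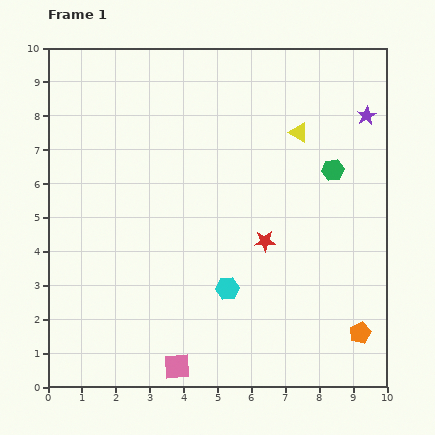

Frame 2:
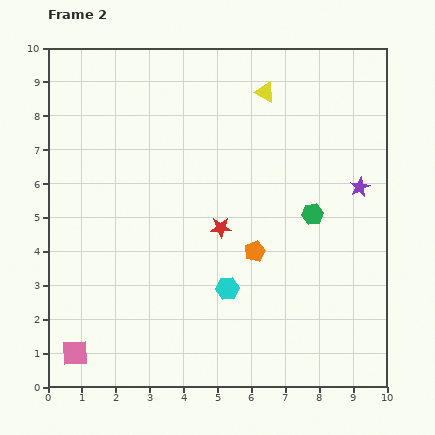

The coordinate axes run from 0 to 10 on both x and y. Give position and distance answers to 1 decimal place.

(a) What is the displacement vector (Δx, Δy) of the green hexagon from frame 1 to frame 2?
(-0.6, -1.3)

The green hexagon was at (8.4, 6.4) in frame 1 and (7.8, 5.1) in frame 2.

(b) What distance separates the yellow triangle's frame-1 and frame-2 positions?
1.6

The yellow triangle moved from (7.4, 7.5) to (6.4, 8.7), a distance of √(1.0² + 1.2²) ≈ 1.6.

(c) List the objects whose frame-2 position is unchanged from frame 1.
the cyan hexagon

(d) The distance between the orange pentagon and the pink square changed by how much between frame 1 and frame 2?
+0.6

Distance in frame 1: 5.5. Distance in frame 2: 6.1.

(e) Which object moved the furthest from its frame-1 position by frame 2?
the orange pentagon

(moved 3.9; next 3.0)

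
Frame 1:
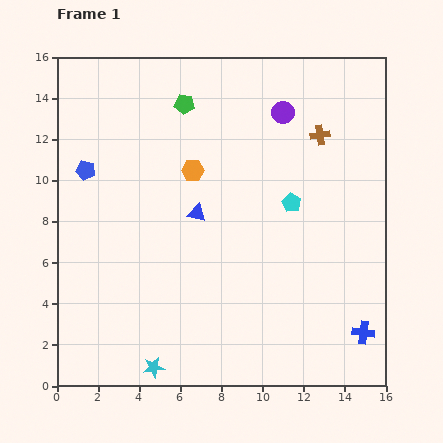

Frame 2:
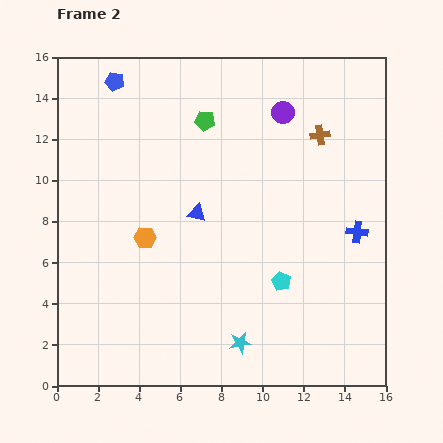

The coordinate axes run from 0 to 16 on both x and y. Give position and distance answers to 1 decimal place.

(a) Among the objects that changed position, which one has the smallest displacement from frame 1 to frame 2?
the green pentagon

(moved 1.3)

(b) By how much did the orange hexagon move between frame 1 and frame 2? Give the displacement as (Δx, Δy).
(-2.3, -3.3)

The orange hexagon was at (6.6, 10.5) in frame 1 and (4.3, 7.2) in frame 2.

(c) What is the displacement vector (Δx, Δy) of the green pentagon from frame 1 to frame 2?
(1.0, -0.8)

The green pentagon was at (6.2, 13.7) in frame 1 and (7.2, 12.9) in frame 2.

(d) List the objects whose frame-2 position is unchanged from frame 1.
the blue triangle, the purple circle, the brown cross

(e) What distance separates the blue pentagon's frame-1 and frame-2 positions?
4.5

The blue pentagon moved from (1.4, 10.5) to (2.8, 14.8), a distance of √(1.4² + 4.3²) ≈ 4.5.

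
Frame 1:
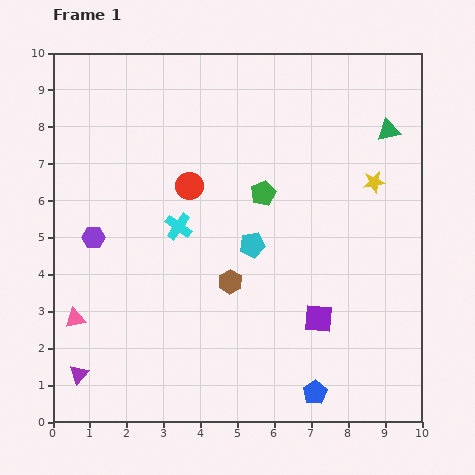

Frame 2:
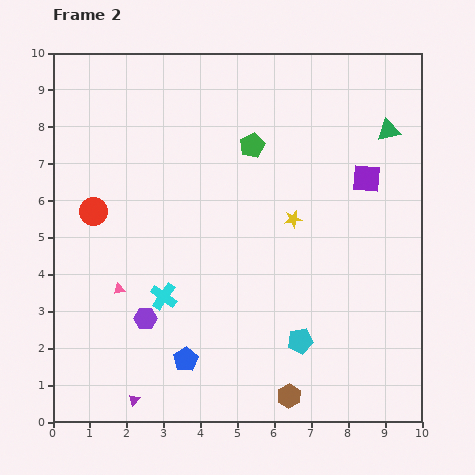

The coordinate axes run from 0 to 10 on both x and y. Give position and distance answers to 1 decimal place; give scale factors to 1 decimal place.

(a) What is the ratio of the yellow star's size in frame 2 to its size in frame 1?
0.8×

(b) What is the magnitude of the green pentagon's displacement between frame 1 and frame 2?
1.3

The green pentagon moved from (5.7, 6.2) to (5.4, 7.5), a distance of √(0.3² + 1.3²) ≈ 1.3.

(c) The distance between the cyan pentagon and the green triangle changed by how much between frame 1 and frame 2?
+1.4

Distance in frame 1: 4.8. Distance in frame 2: 6.2.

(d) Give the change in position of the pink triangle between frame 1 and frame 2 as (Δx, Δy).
(1.2, 0.8)

The pink triangle was at (0.6, 2.8) in frame 1 and (1.8, 3.6) in frame 2.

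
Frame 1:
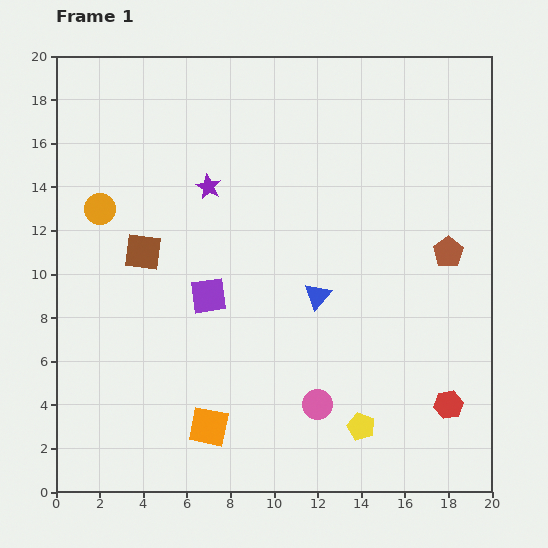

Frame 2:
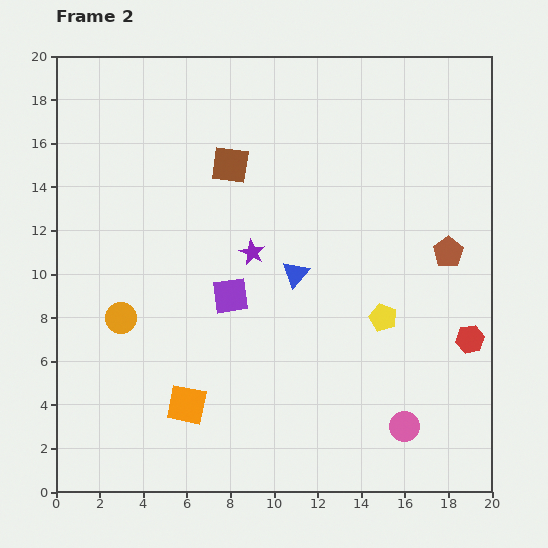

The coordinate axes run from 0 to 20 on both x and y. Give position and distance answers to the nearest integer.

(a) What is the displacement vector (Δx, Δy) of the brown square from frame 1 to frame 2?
(4, 4)

The brown square was at (4, 11) in frame 1 and (8, 15) in frame 2.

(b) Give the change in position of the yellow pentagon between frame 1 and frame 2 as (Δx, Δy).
(1, 5)

The yellow pentagon was at (14, 3) in frame 1 and (15, 8) in frame 2.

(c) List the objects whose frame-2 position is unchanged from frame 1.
the brown pentagon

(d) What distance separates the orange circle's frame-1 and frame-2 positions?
5

The orange circle moved from (2, 13) to (3, 8), a distance of √(1² + 5²) ≈ 5.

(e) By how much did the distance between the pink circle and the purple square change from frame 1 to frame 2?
+3

Distance in frame 1: 7. Distance in frame 2: 10.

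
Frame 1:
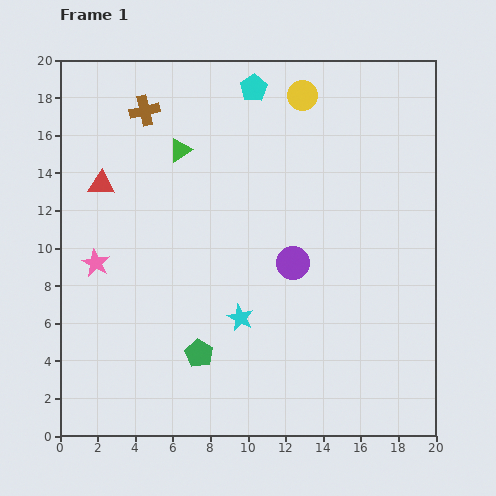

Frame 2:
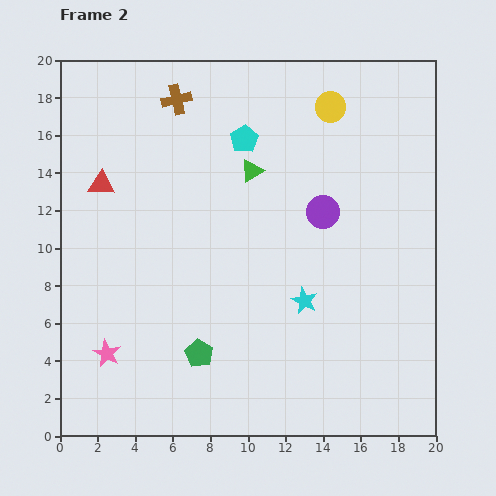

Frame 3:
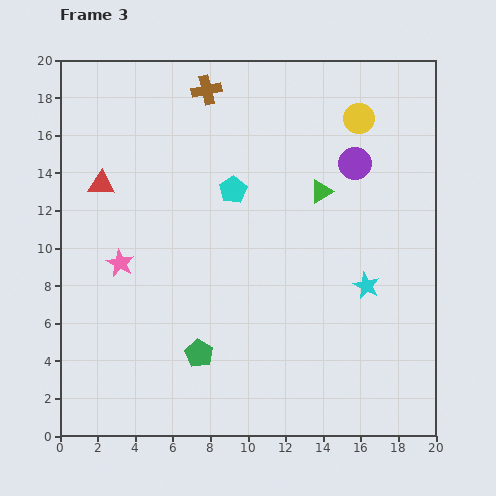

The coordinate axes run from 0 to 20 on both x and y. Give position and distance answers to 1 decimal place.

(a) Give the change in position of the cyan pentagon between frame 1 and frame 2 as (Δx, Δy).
(-0.5, -2.7)

The cyan pentagon was at (10.3, 18.5) in frame 1 and (9.8, 15.8) in frame 2.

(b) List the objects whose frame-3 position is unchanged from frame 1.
the green pentagon, the red triangle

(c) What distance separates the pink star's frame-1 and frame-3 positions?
1.3

The pink star moved from (1.9, 9.2) to (3.2, 9.2), a distance of √(1.3² + 0.0²) ≈ 1.3.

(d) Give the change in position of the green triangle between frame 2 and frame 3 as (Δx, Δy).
(3.7, -1.1)

The green triangle was at (10.2, 14.1) in frame 2 and (13.9, 13.0) in frame 3.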